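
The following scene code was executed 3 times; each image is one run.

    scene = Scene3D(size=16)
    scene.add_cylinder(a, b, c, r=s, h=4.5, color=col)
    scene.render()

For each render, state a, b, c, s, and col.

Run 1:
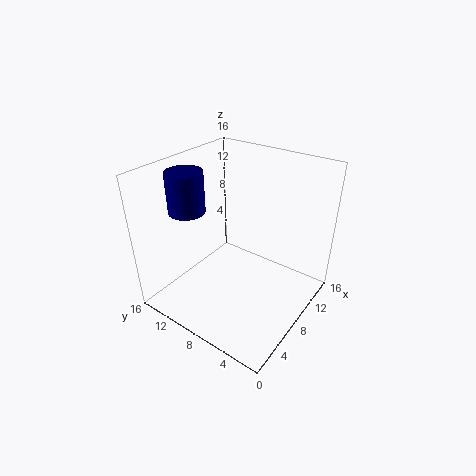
a = 5.25
b = 12.75
c = 11
s = 2
col = 'navy'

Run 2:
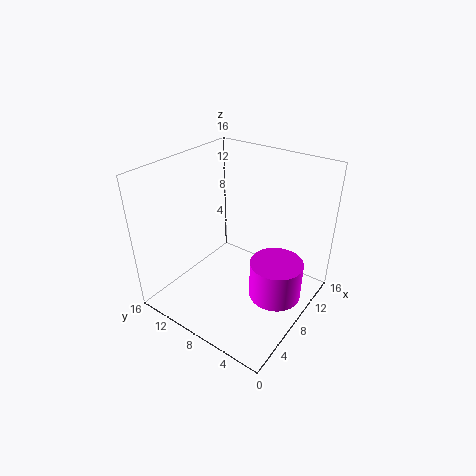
a = 9.5
b = 3.75
c = 1
s = 3
col = 'magenta'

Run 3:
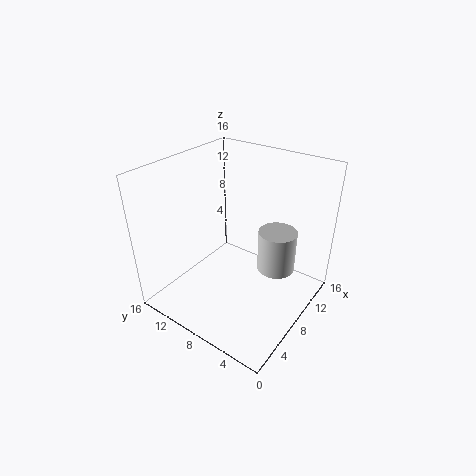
a = 8.75
b = 3.5
c = 5.5
s = 2
col = 'lightgray'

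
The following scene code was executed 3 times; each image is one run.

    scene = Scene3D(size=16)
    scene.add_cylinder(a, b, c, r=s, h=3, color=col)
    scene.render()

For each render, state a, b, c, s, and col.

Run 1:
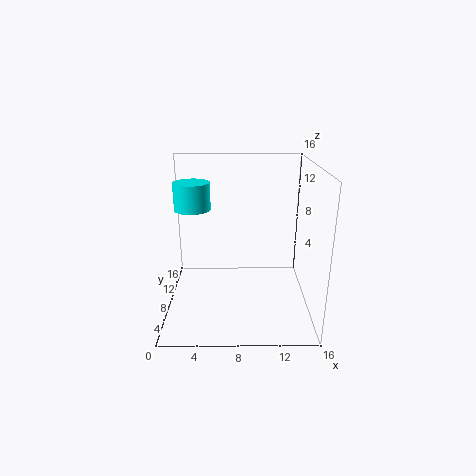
a = 3; b = 9; c = 11; s = 2; col = 'cyan'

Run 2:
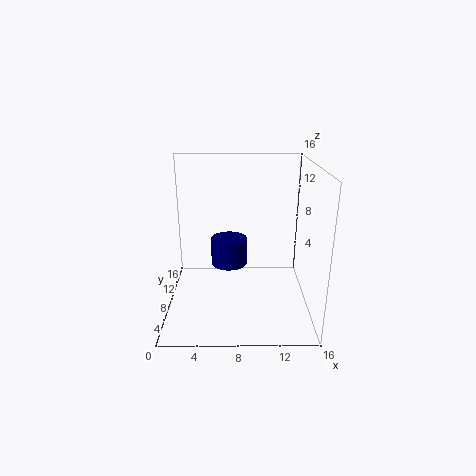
a = 7; b = 8; c = 5; s = 2; col = 'navy'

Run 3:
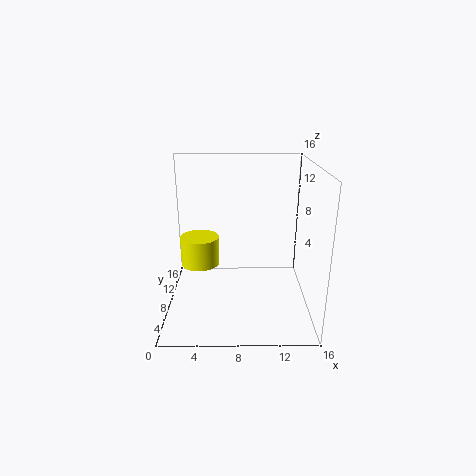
a = 4; b = 6; c = 6; s = 2; col = 'yellow'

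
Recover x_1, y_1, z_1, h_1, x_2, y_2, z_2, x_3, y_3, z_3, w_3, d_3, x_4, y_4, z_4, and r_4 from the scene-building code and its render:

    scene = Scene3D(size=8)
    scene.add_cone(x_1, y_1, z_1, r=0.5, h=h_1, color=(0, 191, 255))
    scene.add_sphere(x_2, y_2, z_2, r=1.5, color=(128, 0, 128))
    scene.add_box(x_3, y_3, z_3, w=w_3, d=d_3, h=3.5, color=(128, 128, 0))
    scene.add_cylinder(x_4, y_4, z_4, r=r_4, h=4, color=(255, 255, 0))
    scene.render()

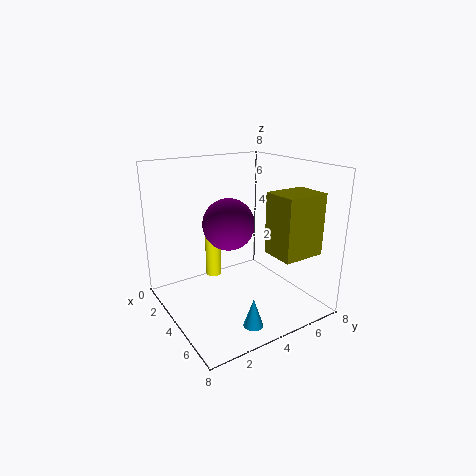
x_1 = 7; y_1 = 3; z_1 = 0.5; h_1 = 1.5; x_2 = 3; y_2 = 4; z_2 = 4.5; x_3 = 4.5; y_3 = 5.5; z_3 = 3; w_3 = 2; d_3 = 2.5; x_4 = 1; y_4 = 4; z_4 = 0.5; r_4 = 0.5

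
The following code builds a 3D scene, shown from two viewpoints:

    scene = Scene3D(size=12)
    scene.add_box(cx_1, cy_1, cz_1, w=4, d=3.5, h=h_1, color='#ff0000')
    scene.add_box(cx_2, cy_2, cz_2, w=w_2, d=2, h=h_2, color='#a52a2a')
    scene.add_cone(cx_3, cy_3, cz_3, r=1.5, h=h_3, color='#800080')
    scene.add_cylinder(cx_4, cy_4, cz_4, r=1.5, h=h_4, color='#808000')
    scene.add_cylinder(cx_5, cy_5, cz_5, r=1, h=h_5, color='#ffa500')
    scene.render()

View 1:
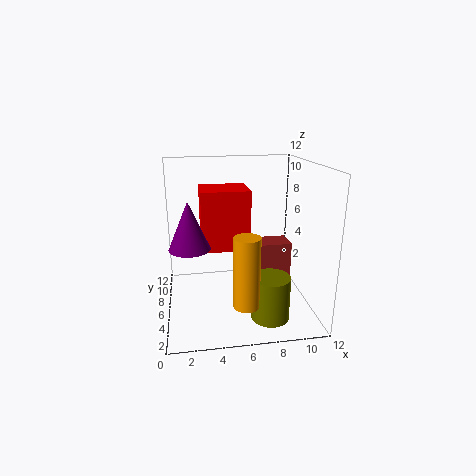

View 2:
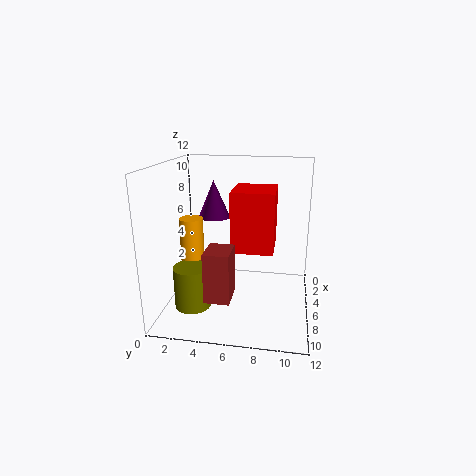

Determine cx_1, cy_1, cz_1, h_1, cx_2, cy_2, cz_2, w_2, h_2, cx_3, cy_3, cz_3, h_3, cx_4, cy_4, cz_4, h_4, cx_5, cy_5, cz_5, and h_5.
cx_1 = 3, cy_1 = 5.5, cz_1 = 5, h_1 = 5, cx_2 = 7.5, cy_2 = 4, cz_2 = 2, w_2 = 2.5, h_2 = 4, cx_3 = 2, cy_3 = 3, cz_3 = 6.5, h_3 = 3.5, cx_4 = 8, cy_4 = 2.5, cz_4 = 0.5, h_4 = 3.5, cx_5 = 6, cy_5 = 2, cz_5 = 2, h_5 = 5.5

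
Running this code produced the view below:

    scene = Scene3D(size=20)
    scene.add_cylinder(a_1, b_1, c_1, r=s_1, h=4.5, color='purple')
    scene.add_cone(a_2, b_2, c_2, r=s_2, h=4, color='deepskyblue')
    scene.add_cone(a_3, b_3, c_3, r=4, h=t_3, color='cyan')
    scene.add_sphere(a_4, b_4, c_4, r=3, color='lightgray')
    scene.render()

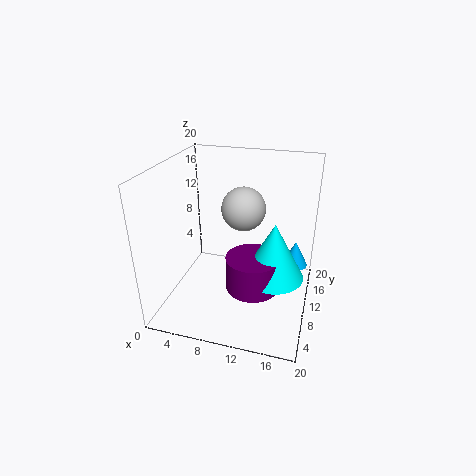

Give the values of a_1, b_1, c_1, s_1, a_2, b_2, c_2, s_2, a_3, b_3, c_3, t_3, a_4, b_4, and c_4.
a_1 = 13, b_1 = 6.5, c_1 = 5, s_1 = 3.5, a_2 = 17.5, b_2 = 16.5, c_2 = 3, s_2 = 2, a_3 = 15.5, b_3 = 7.5, c_3 = 6.5, t_3 = 7.5, a_4 = 10.5, b_4 = 11, c_4 = 14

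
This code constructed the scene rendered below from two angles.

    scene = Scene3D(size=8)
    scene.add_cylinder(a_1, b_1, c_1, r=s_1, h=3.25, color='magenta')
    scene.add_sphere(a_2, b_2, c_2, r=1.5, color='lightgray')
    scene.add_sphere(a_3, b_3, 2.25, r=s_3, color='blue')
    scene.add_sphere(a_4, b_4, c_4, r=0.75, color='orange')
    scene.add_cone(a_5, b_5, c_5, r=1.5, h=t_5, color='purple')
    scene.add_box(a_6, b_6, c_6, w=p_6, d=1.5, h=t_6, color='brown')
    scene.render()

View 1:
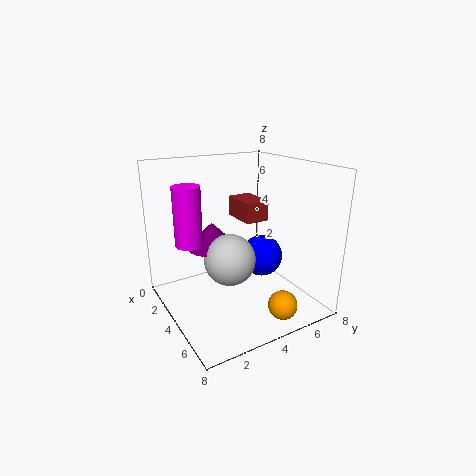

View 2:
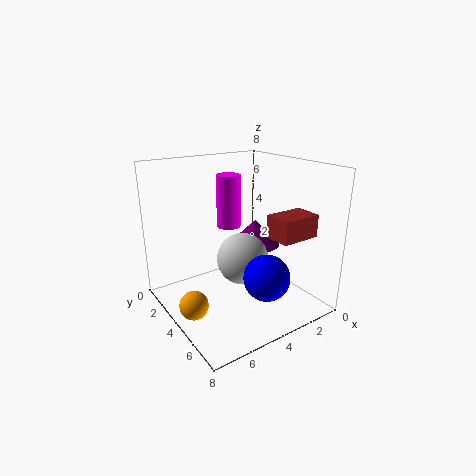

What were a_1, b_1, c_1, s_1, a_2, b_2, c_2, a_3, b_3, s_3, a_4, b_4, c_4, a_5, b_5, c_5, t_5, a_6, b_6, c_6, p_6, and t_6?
a_1 = 3
b_1 = 1.5
c_1 = 3.75
s_1 = 0.75
a_2 = 3.5
b_2 = 3.75
c_2 = 2.5
a_3 = 3.5
b_3 = 6
s_3 = 1.25
a_4 = 7.25
b_4 = 4.75
c_4 = 1.25
a_5 = 2.25
b_5 = 3.25
c_5 = 3
t_5 = 1.5
a_6 = 0.75
b_6 = 5.25
c_6 = 4.25
p_6 = 2.25
t_6 = 1.25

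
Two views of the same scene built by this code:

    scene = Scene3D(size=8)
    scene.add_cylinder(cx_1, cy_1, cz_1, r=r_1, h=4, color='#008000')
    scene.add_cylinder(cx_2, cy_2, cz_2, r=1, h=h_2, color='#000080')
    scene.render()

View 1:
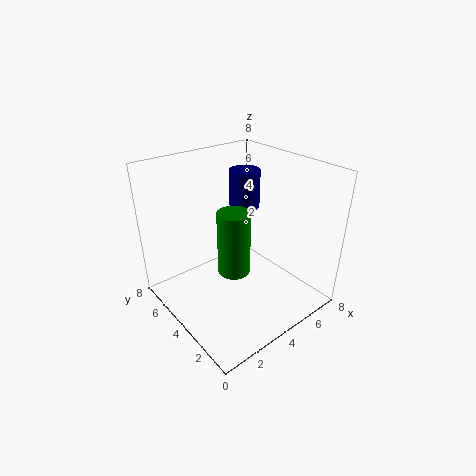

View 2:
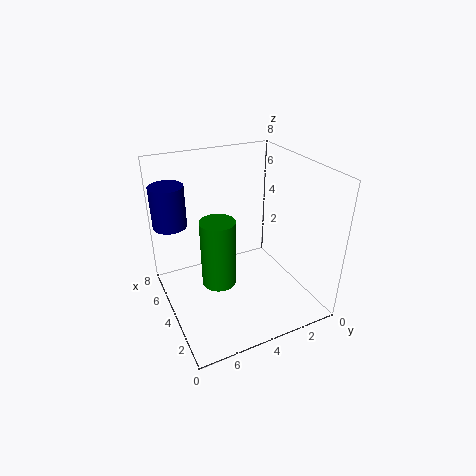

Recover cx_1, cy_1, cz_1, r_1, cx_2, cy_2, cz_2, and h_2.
cx_1 = 4.5; cy_1 = 5; cz_1 = 1; r_1 = 1; cx_2 = 7; cy_2 = 7; cz_2 = 4; h_2 = 2.5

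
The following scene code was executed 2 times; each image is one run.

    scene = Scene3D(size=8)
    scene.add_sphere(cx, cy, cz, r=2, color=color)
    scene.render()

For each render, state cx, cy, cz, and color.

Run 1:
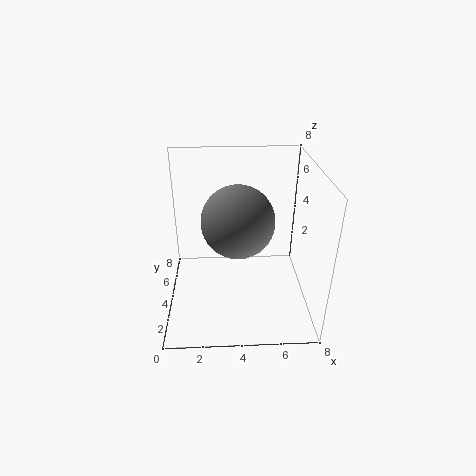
cx = 4; cy = 4; cz = 5; color = 'gray'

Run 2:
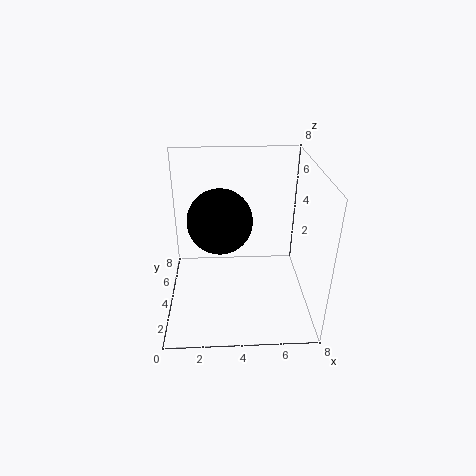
cx = 3; cy = 6; cz = 4; color = 'black'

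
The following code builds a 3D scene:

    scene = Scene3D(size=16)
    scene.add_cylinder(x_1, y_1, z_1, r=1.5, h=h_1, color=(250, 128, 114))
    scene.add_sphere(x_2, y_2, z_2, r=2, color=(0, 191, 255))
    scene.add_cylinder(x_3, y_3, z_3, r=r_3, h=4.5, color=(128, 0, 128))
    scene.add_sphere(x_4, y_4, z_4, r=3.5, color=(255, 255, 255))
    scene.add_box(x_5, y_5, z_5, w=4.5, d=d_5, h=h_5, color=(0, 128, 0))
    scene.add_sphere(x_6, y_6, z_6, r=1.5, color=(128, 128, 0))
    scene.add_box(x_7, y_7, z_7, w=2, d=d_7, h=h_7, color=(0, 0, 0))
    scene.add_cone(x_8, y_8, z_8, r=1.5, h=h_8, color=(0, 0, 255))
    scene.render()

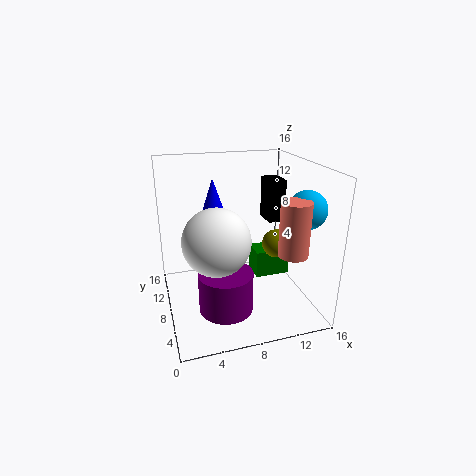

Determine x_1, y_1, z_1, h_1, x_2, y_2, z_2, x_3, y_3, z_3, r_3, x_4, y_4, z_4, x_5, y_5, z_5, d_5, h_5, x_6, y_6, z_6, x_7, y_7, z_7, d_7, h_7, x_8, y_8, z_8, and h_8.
x_1 = 12, y_1 = 2.5, z_1 = 8, h_1 = 5.5, x_2 = 14, y_2 = 4, z_2 = 12, x_3 = 6, y_3 = 6, z_3 = 0.5, r_3 = 3, x_4 = 5, y_4 = 5.5, z_4 = 9, x_5 = 11.5, y_5 = 11, z_5 = 0.5, d_5 = 3, h_5 = 3.5, x_6 = 11.5, y_6 = 5.5, z_6 = 8, x_7 = 12.5, y_7 = 10, z_7 = 8.5, d_7 = 3, h_7 = 5, x_8 = 6.5, y_8 = 13.5, z_8 = 9, h_8 = 4.5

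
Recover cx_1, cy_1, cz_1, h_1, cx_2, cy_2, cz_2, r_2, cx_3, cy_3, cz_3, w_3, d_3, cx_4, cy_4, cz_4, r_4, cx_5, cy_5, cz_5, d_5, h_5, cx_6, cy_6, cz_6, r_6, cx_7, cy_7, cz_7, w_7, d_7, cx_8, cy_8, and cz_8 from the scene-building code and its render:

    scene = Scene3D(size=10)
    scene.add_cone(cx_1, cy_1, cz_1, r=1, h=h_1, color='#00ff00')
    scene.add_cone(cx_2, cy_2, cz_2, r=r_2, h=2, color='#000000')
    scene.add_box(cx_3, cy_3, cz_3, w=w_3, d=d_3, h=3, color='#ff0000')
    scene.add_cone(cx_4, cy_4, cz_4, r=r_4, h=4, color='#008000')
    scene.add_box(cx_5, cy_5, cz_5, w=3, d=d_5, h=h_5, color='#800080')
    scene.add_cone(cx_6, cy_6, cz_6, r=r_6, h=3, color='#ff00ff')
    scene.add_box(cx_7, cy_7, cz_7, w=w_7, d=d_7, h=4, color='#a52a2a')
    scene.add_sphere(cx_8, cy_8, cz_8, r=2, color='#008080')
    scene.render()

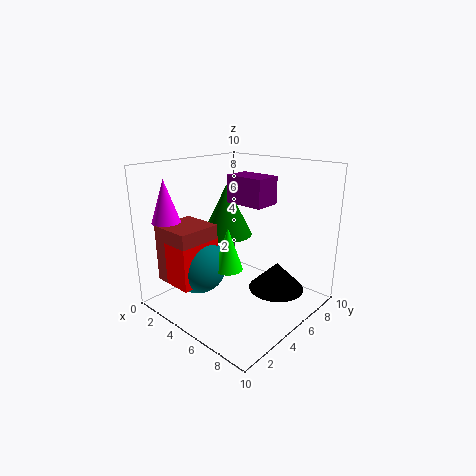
cx_1 = 5, cy_1 = 4, cz_1 = 3, h_1 = 3, cx_2 = 7, cy_2 = 7, cz_2 = 1, r_2 = 2, cx_3 = 2, cy_3 = 1, cz_3 = 2, w_3 = 2, d_3 = 3, cx_4 = 2, cy_4 = 7, cz_4 = 4, r_4 = 2, cx_5 = 3, cy_5 = 6, cz_5 = 7, d_5 = 2, h_5 = 2, cx_6 = 1, cy_6 = 2, cz_6 = 6, r_6 = 1, cx_7 = 1, cy_7 = 1, cz_7 = 2, w_7 = 3, d_7 = 3, cx_8 = 3, cy_8 = 3, cz_8 = 3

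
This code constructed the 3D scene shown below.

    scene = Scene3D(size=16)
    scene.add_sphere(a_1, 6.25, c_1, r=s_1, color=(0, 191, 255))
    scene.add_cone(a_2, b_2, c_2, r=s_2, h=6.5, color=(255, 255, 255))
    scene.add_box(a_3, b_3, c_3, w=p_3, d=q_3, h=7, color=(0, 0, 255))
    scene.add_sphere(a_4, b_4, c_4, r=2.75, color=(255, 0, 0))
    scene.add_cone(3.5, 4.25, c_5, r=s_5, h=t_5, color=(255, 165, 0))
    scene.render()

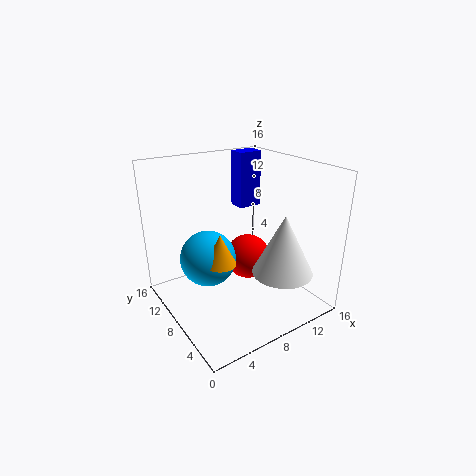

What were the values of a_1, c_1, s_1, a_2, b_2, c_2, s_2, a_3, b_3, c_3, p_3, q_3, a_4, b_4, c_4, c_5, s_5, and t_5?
a_1 = 3.25
c_1 = 7.75
s_1 = 2.75
a_2 = 10.75
b_2 = 3.5
c_2 = 5
s_2 = 3.25
a_3 = 12
b_3 = 13.25
c_3 = 9
p_3 = 3
q_3 = 2.25
a_4 = 11
b_4 = 10.25
c_4 = 3.75
c_5 = 8
s_5 = 1.5
t_5 = 3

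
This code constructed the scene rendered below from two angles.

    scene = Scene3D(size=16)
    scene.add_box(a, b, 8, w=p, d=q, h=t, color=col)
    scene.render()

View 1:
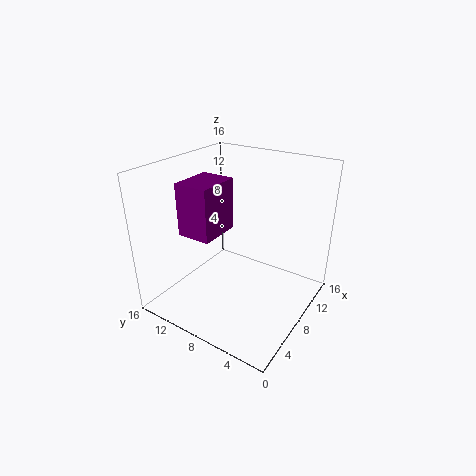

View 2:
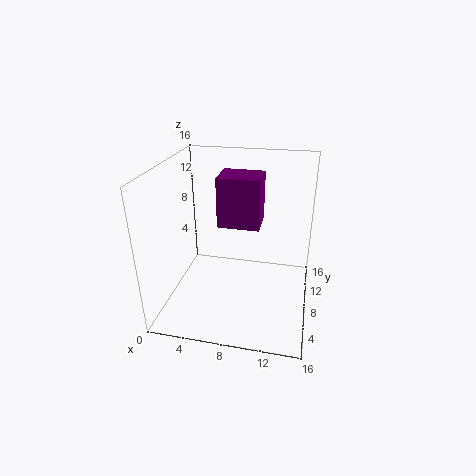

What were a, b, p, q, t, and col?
a = 5
b = 10
p = 5
q = 4
t = 6
col = 'purple'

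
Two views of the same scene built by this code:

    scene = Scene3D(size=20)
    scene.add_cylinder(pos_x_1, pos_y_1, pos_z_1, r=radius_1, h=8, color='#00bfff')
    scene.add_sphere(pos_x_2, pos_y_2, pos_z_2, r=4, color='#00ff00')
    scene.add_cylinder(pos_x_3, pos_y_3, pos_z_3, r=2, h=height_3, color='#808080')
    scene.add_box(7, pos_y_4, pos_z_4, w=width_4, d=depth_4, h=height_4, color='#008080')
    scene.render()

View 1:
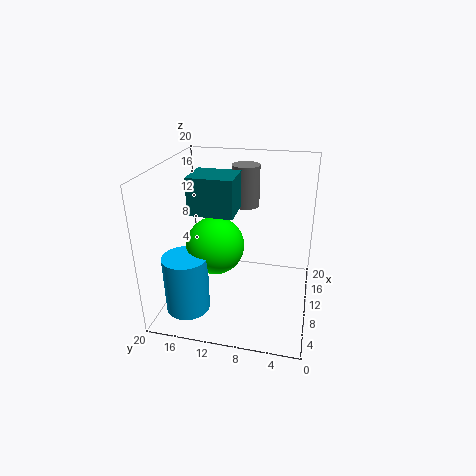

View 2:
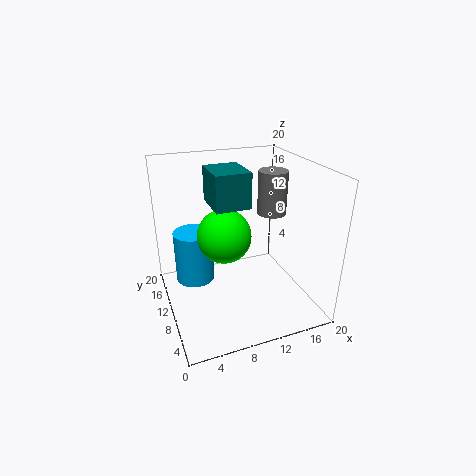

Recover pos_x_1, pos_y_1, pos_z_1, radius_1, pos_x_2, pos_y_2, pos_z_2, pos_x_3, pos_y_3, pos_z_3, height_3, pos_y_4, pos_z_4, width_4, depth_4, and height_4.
pos_x_1 = 5; pos_y_1 = 16; pos_z_1 = 1; radius_1 = 3; pos_x_2 = 9; pos_y_2 = 13; pos_z_2 = 9; pos_x_3 = 15; pos_y_3 = 10; pos_z_3 = 13; height_3 = 6; pos_y_4 = 10; pos_z_4 = 14; width_4 = 5; depth_4 = 6; height_4 = 5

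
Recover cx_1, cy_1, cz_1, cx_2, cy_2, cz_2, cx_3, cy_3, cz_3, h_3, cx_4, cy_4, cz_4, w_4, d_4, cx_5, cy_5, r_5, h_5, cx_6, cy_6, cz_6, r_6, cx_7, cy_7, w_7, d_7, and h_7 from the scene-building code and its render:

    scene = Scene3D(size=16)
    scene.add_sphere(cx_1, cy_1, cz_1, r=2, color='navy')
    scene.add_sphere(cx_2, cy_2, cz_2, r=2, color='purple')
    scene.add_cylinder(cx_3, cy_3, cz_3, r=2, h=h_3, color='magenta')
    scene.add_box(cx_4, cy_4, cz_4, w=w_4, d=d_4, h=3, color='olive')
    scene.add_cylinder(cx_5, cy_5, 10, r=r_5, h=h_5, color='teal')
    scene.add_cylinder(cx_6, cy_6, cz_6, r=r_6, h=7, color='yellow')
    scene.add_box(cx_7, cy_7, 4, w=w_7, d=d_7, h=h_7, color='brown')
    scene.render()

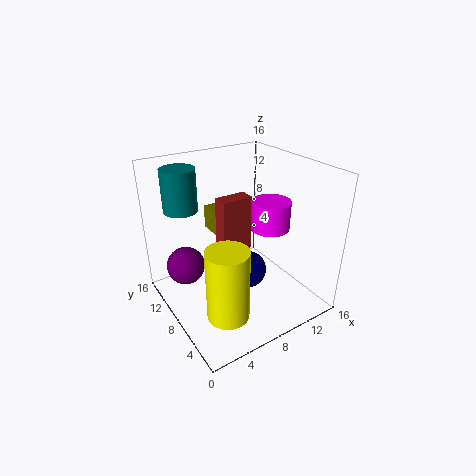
cx_1 = 8
cy_1 = 6
cz_1 = 5
cx_2 = 2
cy_2 = 9
cz_2 = 6
cx_3 = 10
cy_3 = 5
cz_3 = 10
h_3 = 3
cx_4 = 8
cy_4 = 13
cz_4 = 6
w_4 = 2
d_4 = 3
cx_5 = 4
cy_5 = 14
r_5 = 2
h_5 = 5
cx_6 = 3
cy_6 = 2
cz_6 = 4
r_6 = 2
cx_7 = 8
cy_7 = 11
w_7 = 4
d_7 = 2
h_7 = 7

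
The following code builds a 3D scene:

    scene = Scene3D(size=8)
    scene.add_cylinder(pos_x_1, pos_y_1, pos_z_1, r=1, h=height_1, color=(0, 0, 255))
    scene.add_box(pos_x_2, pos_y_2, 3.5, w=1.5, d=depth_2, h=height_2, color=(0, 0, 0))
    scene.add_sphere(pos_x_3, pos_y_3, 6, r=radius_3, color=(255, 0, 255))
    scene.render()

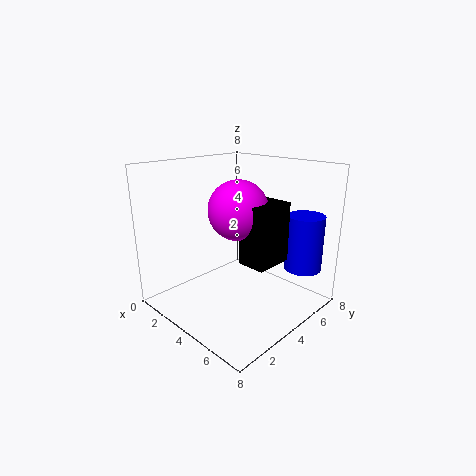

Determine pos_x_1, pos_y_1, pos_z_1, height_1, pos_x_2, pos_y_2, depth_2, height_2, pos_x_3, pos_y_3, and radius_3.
pos_x_1 = 7, pos_y_1 = 6, pos_z_1 = 2.5, height_1 = 3, pos_x_2 = 5.5, pos_y_2 = 2.5, depth_2 = 2, height_2 = 3, pos_x_3 = 5, pos_y_3 = 3, radius_3 = 1.5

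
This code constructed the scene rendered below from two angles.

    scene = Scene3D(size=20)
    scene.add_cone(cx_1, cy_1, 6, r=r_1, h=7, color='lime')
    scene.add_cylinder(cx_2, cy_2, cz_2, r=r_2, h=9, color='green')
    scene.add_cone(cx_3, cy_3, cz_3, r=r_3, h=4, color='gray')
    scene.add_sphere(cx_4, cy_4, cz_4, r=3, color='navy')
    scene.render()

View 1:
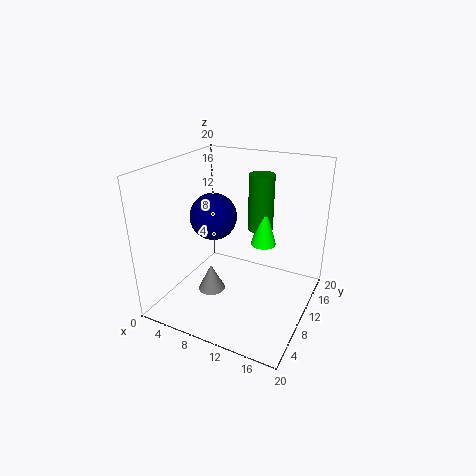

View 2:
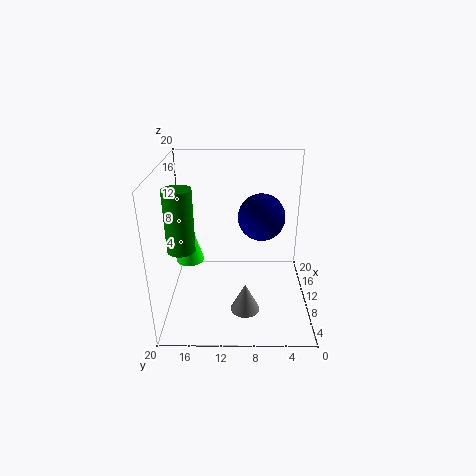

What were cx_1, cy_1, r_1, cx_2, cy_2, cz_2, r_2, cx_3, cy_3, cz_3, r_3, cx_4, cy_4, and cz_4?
cx_1 = 11; cy_1 = 17; r_1 = 2; cx_2 = 10; cy_2 = 18; cz_2 = 8; r_2 = 2; cx_3 = 6; cy_3 = 9; cz_3 = 1; r_3 = 2; cx_4 = 8; cy_4 = 7; cz_4 = 14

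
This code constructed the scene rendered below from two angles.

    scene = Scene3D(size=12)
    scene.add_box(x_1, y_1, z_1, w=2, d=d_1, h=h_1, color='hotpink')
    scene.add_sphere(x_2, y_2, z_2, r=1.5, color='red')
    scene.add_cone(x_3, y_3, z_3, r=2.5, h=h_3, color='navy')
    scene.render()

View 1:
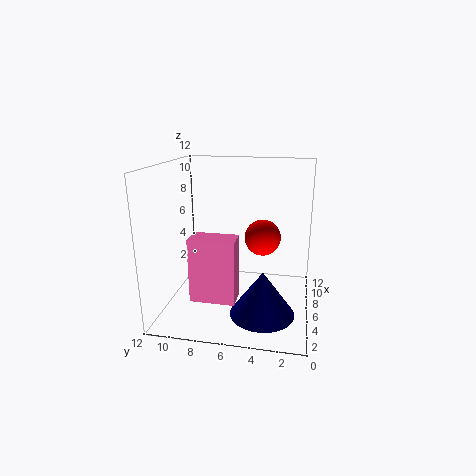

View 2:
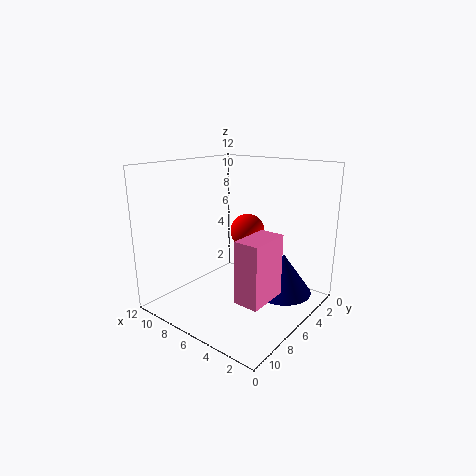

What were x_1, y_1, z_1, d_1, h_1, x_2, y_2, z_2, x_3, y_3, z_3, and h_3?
x_1 = 2
y_1 = 5.5
z_1 = 2
d_1 = 3.5
h_1 = 5
x_2 = 6.5
y_2 = 4
z_2 = 6
x_3 = 3
y_3 = 3.5
z_3 = 1
h_3 = 3.5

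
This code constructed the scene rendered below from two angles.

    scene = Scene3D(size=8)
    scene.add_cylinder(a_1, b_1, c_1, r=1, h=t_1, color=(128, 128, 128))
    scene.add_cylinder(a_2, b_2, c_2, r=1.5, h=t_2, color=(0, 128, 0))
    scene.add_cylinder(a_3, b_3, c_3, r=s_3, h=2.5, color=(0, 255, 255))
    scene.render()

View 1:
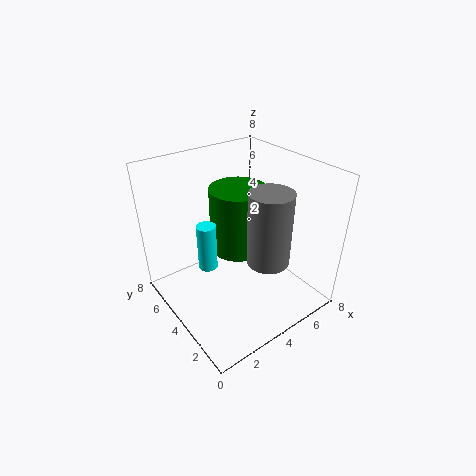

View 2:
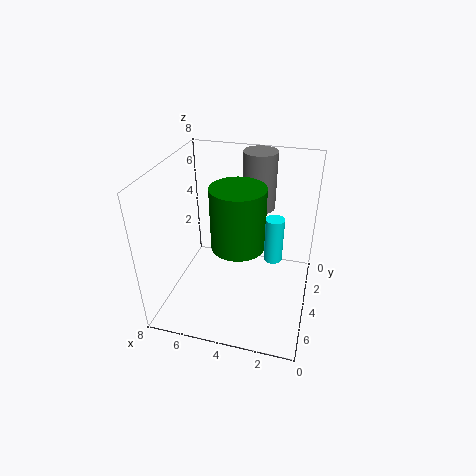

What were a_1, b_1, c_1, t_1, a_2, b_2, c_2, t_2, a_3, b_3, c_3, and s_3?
a_1 = 3.5; b_1 = 1; c_1 = 4.5; t_1 = 3.5; a_2 = 4; b_2 = 4; c_2 = 3.5; t_2 = 3.5; a_3 = 2; b_3 = 4; c_3 = 3; s_3 = 0.5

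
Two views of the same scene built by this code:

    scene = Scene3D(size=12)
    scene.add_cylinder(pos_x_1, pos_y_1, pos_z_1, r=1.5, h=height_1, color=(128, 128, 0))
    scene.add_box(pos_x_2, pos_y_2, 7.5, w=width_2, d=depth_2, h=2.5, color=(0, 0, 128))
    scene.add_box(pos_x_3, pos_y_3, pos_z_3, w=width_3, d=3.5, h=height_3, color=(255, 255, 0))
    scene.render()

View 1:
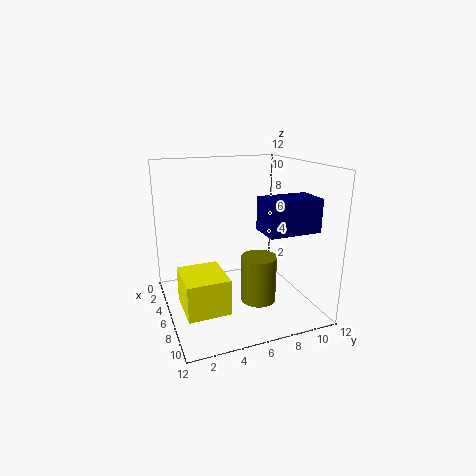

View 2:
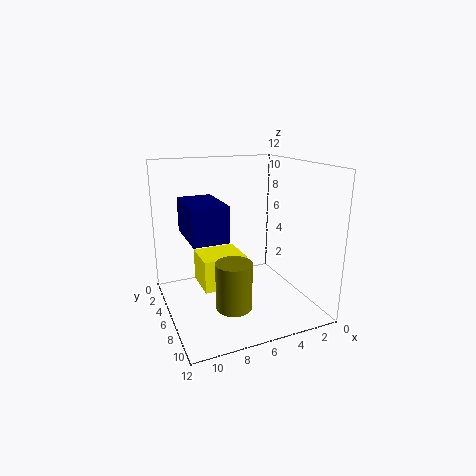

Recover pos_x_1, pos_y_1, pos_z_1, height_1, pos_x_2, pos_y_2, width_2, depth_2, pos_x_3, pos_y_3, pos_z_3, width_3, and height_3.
pos_x_1 = 7
pos_y_1 = 7.5
pos_z_1 = 0.5
height_1 = 4
pos_x_2 = 8.5
pos_y_2 = 6.5
width_2 = 2.5
depth_2 = 4
pos_x_3 = 4.5
pos_y_3 = 1
pos_z_3 = 0.5
width_3 = 4
height_3 = 3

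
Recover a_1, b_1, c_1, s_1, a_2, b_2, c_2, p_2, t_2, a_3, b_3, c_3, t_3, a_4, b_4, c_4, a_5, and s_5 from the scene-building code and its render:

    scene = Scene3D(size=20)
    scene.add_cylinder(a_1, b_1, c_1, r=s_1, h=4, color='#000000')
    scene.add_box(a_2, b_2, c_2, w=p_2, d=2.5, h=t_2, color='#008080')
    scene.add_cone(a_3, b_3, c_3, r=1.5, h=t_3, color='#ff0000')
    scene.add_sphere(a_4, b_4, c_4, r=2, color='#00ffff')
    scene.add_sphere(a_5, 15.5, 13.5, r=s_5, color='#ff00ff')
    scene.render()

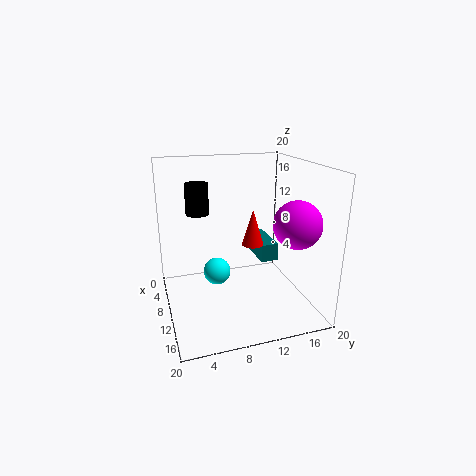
a_1 = 10, b_1 = 4.5, c_1 = 14, s_1 = 1.5, a_2 = 5, b_2 = 13, c_2 = 6.5, p_2 = 6.5, t_2 = 2.5, a_3 = 10.5, b_3 = 12, c_3 = 9, t_3 = 5, a_4 = 7.5, b_4 = 7.5, c_4 = 4, a_5 = 16.5, s_5 = 3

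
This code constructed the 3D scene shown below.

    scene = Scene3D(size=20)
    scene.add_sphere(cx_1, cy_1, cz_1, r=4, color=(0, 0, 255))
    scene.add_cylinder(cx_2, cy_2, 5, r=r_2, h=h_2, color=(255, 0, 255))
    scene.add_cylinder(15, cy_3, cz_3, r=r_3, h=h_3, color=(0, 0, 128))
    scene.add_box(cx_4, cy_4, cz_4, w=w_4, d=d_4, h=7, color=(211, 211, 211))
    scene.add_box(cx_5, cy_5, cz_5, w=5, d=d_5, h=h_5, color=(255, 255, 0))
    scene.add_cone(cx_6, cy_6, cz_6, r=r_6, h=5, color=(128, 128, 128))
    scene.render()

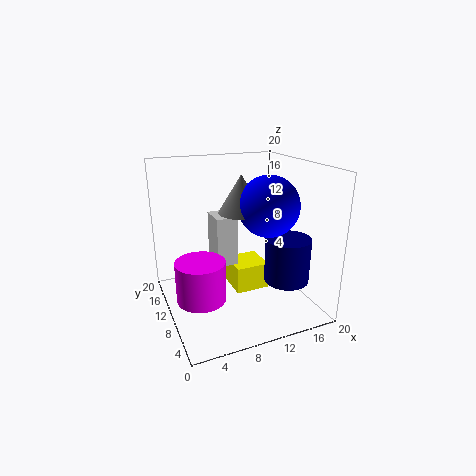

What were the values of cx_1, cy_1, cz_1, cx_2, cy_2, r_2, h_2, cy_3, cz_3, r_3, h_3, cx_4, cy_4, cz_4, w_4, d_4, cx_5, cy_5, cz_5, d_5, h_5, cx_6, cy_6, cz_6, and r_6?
cx_1 = 13, cy_1 = 7, cz_1 = 15, cx_2 = 3, cy_2 = 5, r_2 = 3, h_2 = 5, cy_3 = 5, cz_3 = 5, r_3 = 3, h_3 = 6, cx_4 = 7, cy_4 = 10, cz_4 = 6, w_4 = 3, d_4 = 4, cx_5 = 10, cy_5 = 10, cz_5 = 1, d_5 = 5, h_5 = 4, cx_6 = 10, cy_6 = 9, cz_6 = 14, r_6 = 3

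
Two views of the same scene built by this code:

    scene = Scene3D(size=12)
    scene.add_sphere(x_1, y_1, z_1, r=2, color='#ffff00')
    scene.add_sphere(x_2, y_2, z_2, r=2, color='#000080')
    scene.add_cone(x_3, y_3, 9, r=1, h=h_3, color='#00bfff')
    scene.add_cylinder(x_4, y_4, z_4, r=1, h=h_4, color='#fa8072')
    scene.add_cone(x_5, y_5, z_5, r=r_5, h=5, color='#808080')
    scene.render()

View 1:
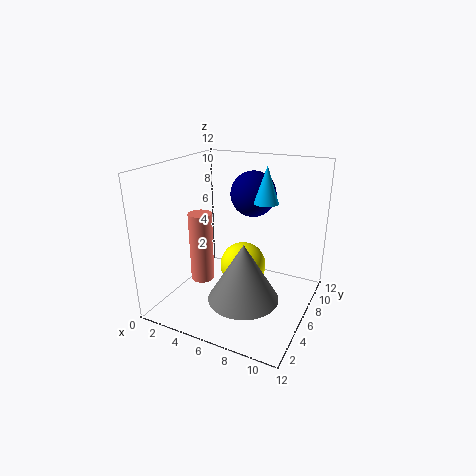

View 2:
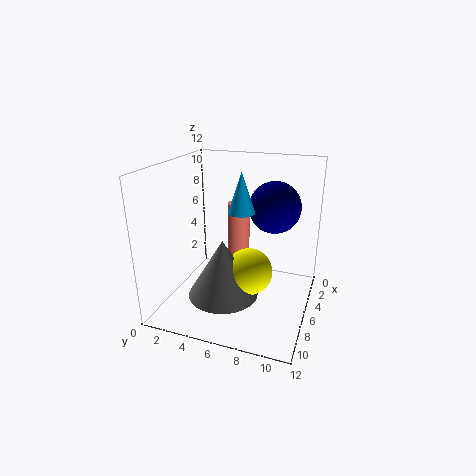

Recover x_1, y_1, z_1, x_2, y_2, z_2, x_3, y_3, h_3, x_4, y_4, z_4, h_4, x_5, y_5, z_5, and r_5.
x_1 = 6
y_1 = 7
z_1 = 3
x_2 = 6
y_2 = 9
z_2 = 9
x_3 = 8
y_3 = 7
h_3 = 3
x_4 = 3
y_4 = 5
z_4 = 2
h_4 = 6
x_5 = 7
y_5 = 5
z_5 = 1
r_5 = 3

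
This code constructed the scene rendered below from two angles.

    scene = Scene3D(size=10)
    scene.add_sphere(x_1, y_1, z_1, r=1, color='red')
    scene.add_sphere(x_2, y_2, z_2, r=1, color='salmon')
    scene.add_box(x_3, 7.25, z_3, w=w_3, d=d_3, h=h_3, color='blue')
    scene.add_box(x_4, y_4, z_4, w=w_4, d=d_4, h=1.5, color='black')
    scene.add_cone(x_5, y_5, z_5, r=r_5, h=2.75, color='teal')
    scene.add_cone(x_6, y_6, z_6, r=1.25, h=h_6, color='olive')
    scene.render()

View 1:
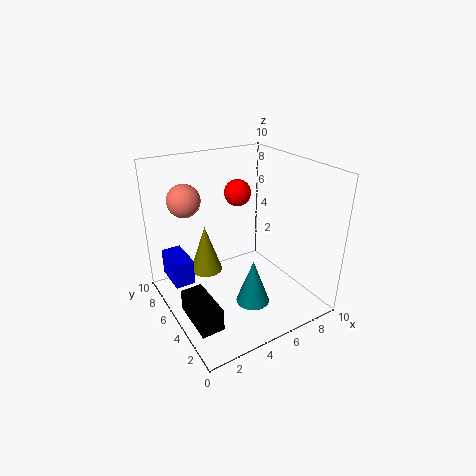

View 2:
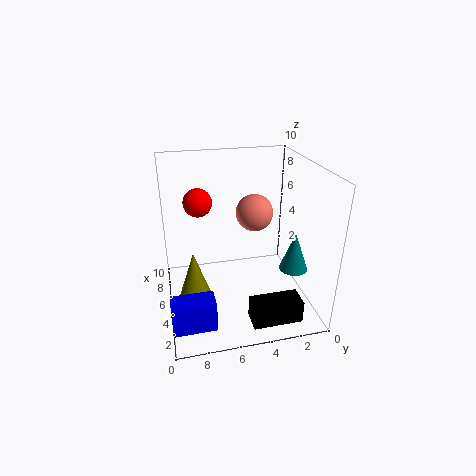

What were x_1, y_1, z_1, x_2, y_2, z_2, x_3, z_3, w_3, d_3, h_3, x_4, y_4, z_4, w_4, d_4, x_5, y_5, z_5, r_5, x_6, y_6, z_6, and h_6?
x_1 = 6.5
y_1 = 7.5
z_1 = 7.25
x_2 = 1.25
y_2 = 5
z_2 = 8.5
x_3 = 1
z_3 = 0.75
w_3 = 1.5
d_3 = 2.75
h_3 = 2
x_4 = 0.5
y_4 = 1.75
z_4 = 0.75
w_4 = 1.5
d_4 = 3.25
x_5 = 3.75
y_5 = 1.25
z_5 = 2.75
r_5 = 1
x_6 = 4
y_6 = 8.25
z_6 = 1
h_6 = 3.75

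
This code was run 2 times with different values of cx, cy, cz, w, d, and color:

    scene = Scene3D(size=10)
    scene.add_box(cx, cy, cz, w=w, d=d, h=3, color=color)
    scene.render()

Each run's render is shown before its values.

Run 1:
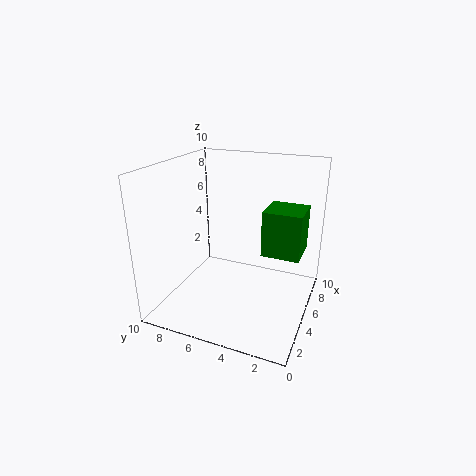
cx = 4
cy = 0.5
cz = 4.5
w = 2.5
d = 2.5
color = 'green'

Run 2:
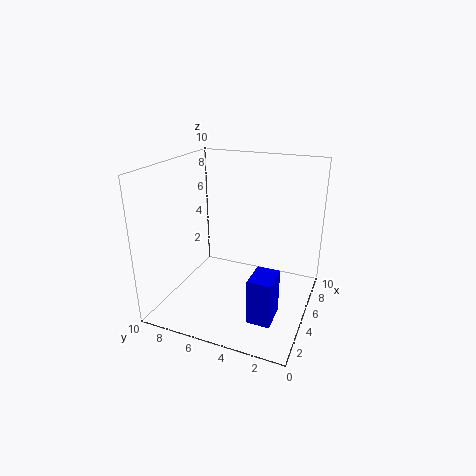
cx = 1.5
cy = 1.5
cz = 1
w = 2
d = 1.5
color = 'blue'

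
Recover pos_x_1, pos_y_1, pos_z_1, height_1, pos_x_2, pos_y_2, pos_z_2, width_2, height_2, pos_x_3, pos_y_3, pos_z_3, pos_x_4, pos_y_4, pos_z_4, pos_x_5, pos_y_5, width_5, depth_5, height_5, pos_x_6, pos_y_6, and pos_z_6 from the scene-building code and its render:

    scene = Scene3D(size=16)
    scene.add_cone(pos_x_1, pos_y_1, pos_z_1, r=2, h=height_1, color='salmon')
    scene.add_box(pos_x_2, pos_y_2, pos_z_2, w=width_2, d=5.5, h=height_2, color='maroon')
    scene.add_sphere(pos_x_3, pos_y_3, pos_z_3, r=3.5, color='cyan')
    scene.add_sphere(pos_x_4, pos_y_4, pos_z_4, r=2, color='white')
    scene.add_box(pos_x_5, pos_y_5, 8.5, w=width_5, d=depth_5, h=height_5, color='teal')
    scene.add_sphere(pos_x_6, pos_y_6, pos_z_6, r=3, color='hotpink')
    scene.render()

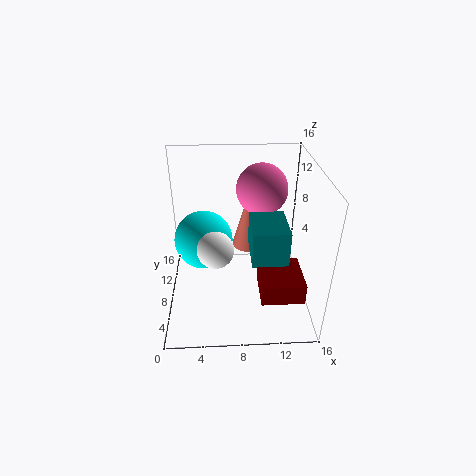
pos_x_1 = 9.5, pos_y_1 = 11.5, pos_z_1 = 5, height_1 = 7, pos_x_2 = 10.5, pos_y_2 = 4.5, pos_z_2 = 1, width_2 = 5, height_2 = 2.5, pos_x_3 = 4, pos_y_3 = 11, pos_z_3 = 6, pos_x_4 = 5.5, pos_y_4 = 6.5, pos_z_4 = 7.5, pos_x_5 = 9, pos_y_5 = 2, width_5 = 3.5, depth_5 = 4.5, height_5 = 3.5, pos_x_6 = 11, pos_y_6 = 12, pos_z_6 = 12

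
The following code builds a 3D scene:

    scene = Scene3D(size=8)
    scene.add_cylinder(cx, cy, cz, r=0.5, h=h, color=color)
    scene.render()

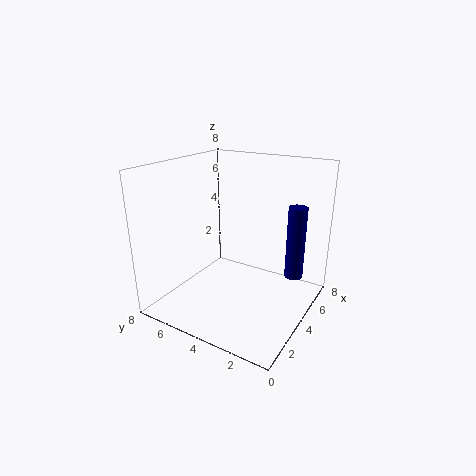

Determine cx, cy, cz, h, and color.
cx = 5
cy = 1
cz = 2
h = 4
color = 'navy'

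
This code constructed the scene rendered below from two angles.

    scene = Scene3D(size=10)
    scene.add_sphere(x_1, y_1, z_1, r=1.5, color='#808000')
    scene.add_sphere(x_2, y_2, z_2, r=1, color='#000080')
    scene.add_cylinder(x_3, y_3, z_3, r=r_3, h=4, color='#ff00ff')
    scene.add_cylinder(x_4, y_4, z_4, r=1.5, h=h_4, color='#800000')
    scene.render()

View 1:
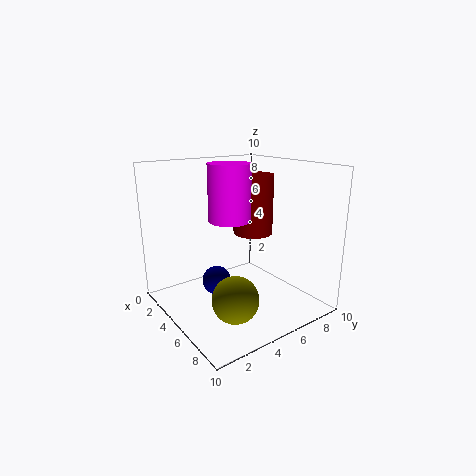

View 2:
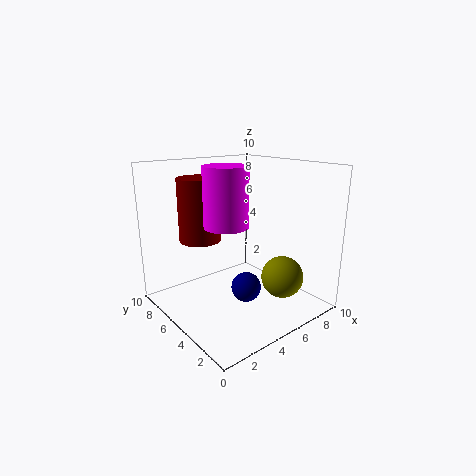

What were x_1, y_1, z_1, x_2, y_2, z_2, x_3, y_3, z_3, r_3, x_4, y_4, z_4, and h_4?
x_1 = 7.5, y_1 = 3, z_1 = 2, x_2 = 4.5, y_2 = 3.5, z_2 = 2, x_3 = 4, y_3 = 5, z_3 = 6, r_3 = 1.5, x_4 = 3.5, y_4 = 7.5, z_4 = 4.5, h_4 = 4.5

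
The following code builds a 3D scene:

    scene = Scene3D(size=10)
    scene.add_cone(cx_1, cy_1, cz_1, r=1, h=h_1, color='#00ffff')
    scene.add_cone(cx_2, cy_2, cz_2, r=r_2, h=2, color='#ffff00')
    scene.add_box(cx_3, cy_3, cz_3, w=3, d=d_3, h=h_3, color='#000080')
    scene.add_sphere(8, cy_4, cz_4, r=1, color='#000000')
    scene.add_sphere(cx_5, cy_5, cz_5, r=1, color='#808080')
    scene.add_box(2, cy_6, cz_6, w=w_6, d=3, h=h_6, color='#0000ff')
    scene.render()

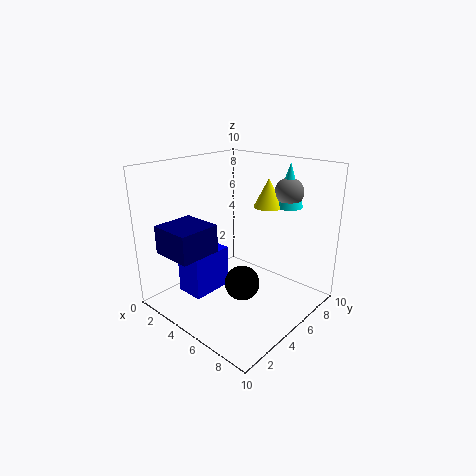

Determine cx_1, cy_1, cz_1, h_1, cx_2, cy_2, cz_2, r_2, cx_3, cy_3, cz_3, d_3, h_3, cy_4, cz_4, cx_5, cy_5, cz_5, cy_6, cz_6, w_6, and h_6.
cx_1 = 7
cy_1 = 8
cz_1 = 7
h_1 = 3
cx_2 = 6
cy_2 = 7
cz_2 = 7
r_2 = 1
cx_3 = 1
cy_3 = 1
cz_3 = 4
d_3 = 3
h_3 = 2
cy_4 = 2
cz_4 = 4
cx_5 = 7
cy_5 = 8
cz_5 = 8
cy_6 = 2
cz_6 = 1
w_6 = 2
h_6 = 3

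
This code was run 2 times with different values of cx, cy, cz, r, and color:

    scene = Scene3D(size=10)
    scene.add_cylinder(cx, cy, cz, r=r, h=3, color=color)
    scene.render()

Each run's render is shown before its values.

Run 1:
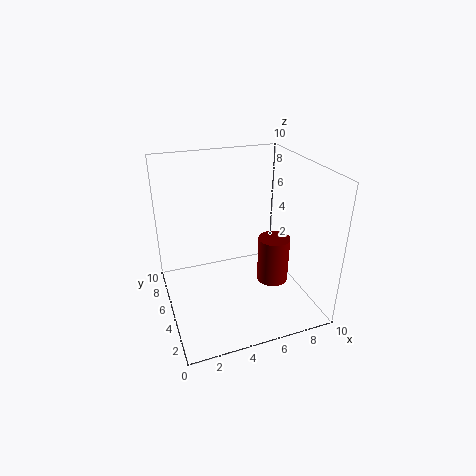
cx = 6.5
cy = 2.5
cz = 3
r = 1
color = 'maroon'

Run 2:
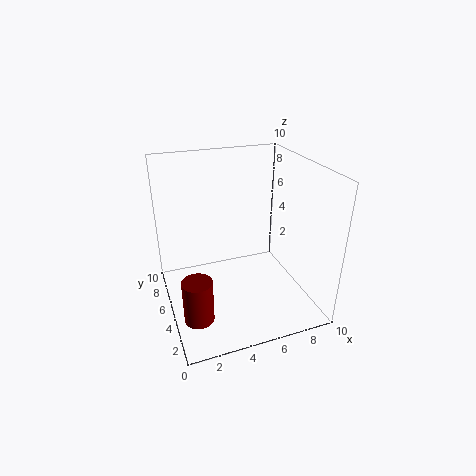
cx = 1.5
cy = 3
cz = 0.5
r = 1
color = 'maroon'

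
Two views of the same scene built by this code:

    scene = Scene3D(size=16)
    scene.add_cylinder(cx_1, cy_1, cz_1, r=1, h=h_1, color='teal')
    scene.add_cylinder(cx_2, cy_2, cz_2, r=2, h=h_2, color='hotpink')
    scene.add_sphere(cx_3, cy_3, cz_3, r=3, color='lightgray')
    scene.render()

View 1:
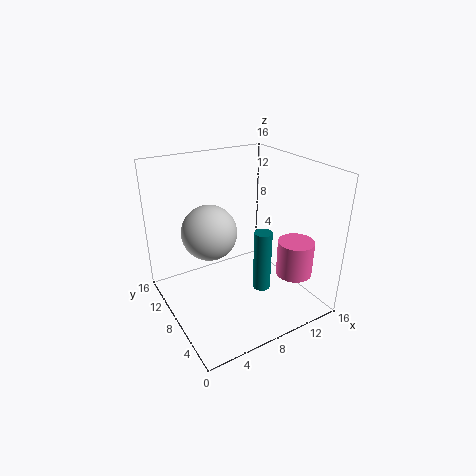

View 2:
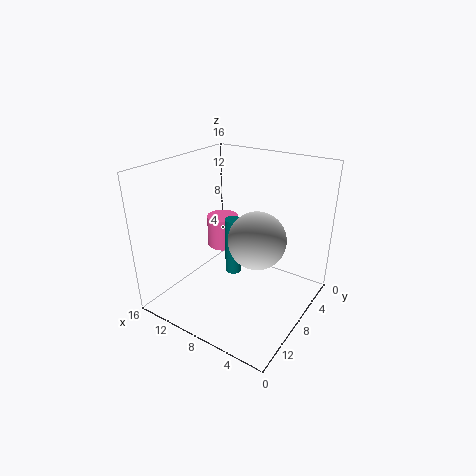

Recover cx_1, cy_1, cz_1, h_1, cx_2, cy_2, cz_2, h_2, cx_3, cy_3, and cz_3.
cx_1 = 10
cy_1 = 6
cz_1 = 2
h_1 = 7
cx_2 = 13
cy_2 = 4
cz_2 = 4
h_2 = 4
cx_3 = 5
cy_3 = 9
cz_3 = 9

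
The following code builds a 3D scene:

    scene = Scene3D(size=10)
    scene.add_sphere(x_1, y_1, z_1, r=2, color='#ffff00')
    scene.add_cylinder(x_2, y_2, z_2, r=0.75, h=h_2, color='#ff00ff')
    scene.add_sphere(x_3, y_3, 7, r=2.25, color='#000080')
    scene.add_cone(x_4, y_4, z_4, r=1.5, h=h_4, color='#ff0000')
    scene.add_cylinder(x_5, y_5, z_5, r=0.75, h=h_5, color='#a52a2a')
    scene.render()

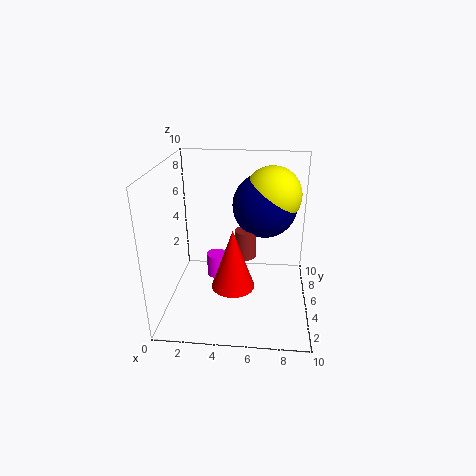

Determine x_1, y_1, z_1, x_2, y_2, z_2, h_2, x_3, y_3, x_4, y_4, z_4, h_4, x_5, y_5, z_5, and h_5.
x_1 = 7.25; y_1 = 6.25; z_1 = 7.75; x_2 = 3.25; y_2 = 6.25; z_2 = 1.25; h_2 = 1.75; x_3 = 6.75; y_3 = 6.25; x_4 = 4.75; y_4 = 4; z_4 = 1.75; h_4 = 4.25; x_5 = 5.5; y_5 = 5.25; z_5 = 3.5; h_5 = 2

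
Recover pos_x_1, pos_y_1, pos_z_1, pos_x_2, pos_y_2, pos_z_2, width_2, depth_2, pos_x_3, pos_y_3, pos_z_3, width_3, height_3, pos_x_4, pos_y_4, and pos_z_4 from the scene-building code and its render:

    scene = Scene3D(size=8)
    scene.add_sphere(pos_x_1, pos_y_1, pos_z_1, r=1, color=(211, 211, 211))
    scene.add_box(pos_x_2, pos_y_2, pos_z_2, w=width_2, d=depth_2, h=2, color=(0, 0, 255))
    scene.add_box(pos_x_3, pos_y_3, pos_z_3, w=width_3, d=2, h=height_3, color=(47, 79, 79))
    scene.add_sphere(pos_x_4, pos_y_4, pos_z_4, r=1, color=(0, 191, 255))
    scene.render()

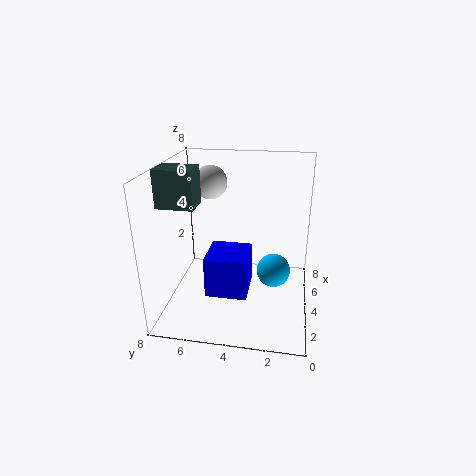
pos_x_1 = 6, pos_y_1 = 6, pos_z_1 = 6.5, pos_x_2 = 0.5, pos_y_2 = 3, pos_z_2 = 2.5, width_2 = 2, depth_2 = 2, pos_x_3 = 2.5, pos_y_3 = 6, pos_z_3 = 6, width_3 = 1.5, height_3 = 2, pos_x_4 = 5, pos_y_4 = 2, pos_z_4 = 1.5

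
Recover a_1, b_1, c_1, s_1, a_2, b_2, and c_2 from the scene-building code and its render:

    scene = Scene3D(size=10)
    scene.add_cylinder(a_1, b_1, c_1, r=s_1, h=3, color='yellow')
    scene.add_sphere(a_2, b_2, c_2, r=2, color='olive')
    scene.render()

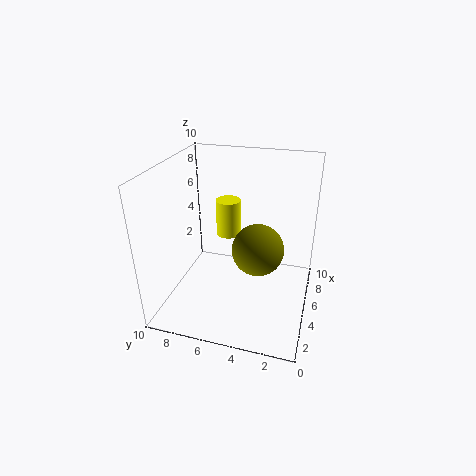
a_1 = 9; b_1 = 7; c_1 = 3; s_1 = 1; a_2 = 7; b_2 = 4; c_2 = 3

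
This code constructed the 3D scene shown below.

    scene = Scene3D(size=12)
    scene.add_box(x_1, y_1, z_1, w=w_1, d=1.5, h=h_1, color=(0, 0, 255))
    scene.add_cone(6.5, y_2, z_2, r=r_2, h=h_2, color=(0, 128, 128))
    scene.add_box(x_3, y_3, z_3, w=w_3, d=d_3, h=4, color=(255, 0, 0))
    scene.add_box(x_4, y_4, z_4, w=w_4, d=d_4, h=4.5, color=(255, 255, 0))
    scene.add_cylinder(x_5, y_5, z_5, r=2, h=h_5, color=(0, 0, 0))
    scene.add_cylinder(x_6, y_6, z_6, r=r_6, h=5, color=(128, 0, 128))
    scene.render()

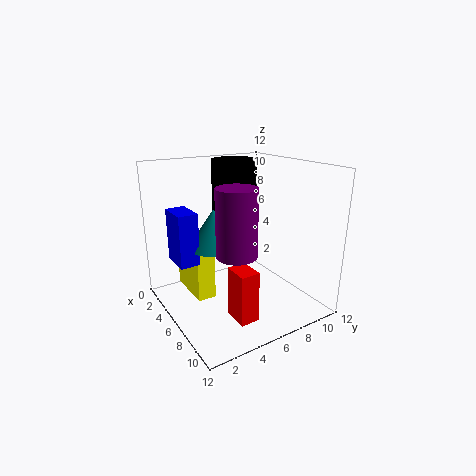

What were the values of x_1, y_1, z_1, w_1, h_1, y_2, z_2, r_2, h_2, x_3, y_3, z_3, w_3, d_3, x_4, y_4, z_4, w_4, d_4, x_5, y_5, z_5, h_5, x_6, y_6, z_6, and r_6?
x_1 = 4.5; y_1 = 0.5; z_1 = 5; w_1 = 2.5; h_1 = 4; y_2 = 3.5; z_2 = 6; r_2 = 2; h_2 = 3; x_3 = 8.5; y_3 = 3.5; z_3 = 1; w_3 = 2; d_3 = 1.5; x_4 = 2.5; y_4 = 2; z_4 = 1.5; w_4 = 4; d_4 = 1.5; x_5 = 3; y_5 = 7.5; z_5 = 6.5; h_5 = 5.5; x_6 = 9; y_6 = 4; z_6 = 6; r_6 = 1.5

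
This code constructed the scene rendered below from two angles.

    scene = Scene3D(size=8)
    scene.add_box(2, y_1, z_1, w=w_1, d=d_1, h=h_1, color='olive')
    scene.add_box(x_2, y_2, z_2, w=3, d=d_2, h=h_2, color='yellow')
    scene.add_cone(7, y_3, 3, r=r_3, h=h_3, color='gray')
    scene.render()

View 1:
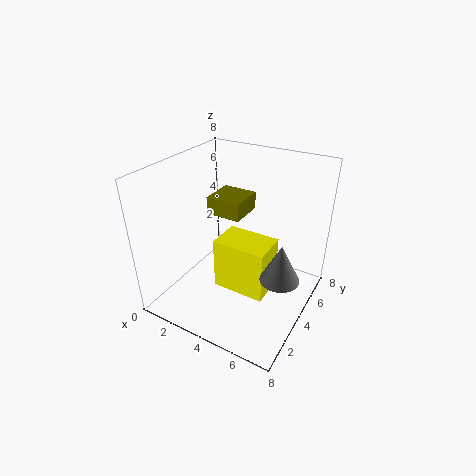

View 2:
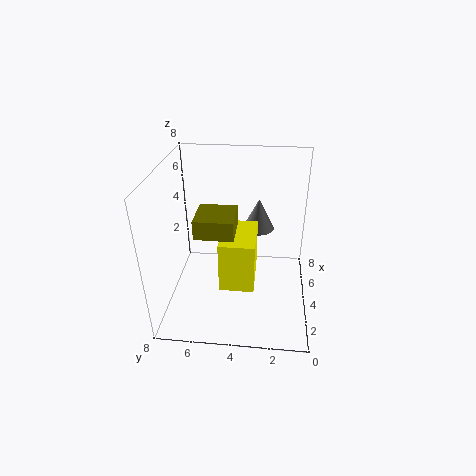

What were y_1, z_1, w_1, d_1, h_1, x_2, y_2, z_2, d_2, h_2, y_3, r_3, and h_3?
y_1 = 4
z_1 = 5
w_1 = 2
d_1 = 2
h_1 = 1
x_2 = 3
y_2 = 3
z_2 = 1
d_2 = 2
h_2 = 3
y_3 = 3
r_3 = 1
h_3 = 2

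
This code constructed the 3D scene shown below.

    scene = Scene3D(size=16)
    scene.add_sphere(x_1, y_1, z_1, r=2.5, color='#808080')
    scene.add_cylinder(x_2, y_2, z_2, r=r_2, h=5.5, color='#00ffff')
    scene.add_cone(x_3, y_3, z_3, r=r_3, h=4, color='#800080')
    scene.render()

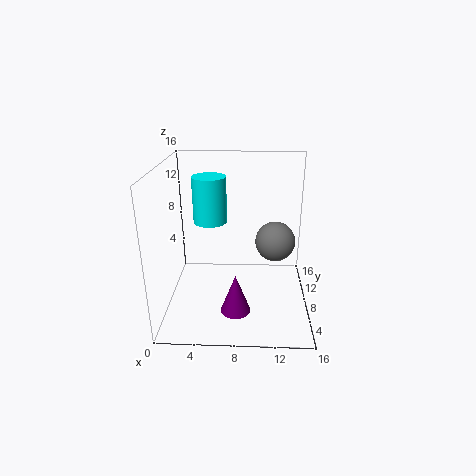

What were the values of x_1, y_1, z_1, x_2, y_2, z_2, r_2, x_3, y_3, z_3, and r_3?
x_1 = 12.5, y_1 = 12.5, z_1 = 5.5, x_2 = 4.5, y_2 = 11.5, z_2 = 8.5, r_2 = 2, x_3 = 8, y_3 = 2.5, z_3 = 2.5, r_3 = 1.5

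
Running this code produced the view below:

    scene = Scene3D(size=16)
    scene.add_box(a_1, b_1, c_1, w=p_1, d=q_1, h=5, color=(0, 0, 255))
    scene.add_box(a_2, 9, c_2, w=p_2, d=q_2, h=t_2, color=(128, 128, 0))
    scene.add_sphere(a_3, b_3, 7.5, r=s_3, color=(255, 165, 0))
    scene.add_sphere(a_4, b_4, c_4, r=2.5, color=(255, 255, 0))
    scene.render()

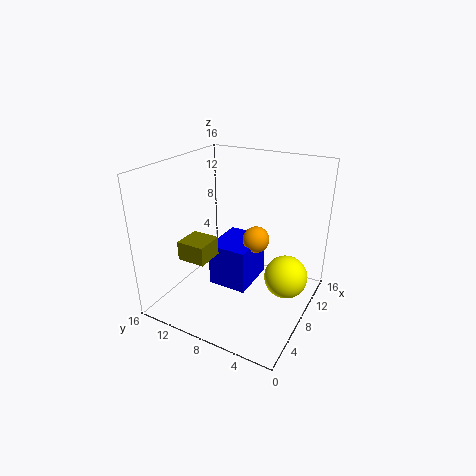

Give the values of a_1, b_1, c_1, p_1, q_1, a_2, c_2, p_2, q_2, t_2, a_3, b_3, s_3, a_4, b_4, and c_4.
a_1 = 6.5; b_1 = 6.5; c_1 = 2; p_1 = 5.5; q_1 = 4.5; a_2 = 2.5; c_2 = 7; p_2 = 3; q_2 = 3; t_2 = 2; a_3 = 9.5; b_3 = 6.5; s_3 = 1.5; a_4 = 10.5; b_4 = 3; c_4 = 3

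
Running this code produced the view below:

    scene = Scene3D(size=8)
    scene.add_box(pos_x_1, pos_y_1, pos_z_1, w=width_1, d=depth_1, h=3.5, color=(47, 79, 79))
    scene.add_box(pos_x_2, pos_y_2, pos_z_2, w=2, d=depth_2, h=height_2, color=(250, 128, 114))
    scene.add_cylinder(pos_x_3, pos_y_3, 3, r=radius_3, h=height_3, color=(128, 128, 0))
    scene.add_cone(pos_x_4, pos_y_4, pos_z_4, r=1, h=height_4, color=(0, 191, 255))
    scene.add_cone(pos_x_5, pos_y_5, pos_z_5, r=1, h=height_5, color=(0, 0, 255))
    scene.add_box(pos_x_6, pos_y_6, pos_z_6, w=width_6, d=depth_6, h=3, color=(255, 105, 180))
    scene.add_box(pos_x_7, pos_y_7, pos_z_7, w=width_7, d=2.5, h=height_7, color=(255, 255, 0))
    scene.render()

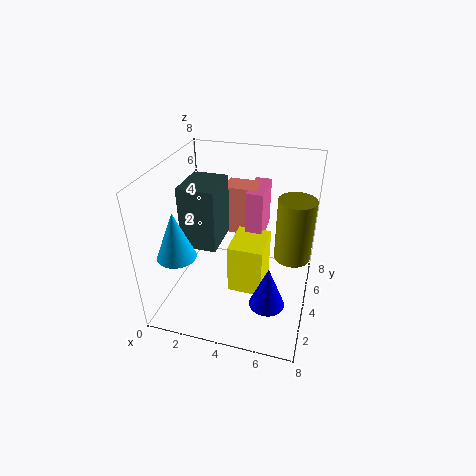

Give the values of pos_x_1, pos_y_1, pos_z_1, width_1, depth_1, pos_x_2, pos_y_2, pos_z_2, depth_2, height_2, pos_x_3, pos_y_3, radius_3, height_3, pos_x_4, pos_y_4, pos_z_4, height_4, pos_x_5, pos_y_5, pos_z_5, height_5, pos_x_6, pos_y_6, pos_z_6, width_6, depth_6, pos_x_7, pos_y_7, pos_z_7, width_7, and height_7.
pos_x_1 = 1
pos_y_1 = 3
pos_z_1 = 3.5
width_1 = 2
depth_1 = 2.5
pos_x_2 = 2.5
pos_y_2 = 6
pos_z_2 = 3
depth_2 = 1.5
height_2 = 3
pos_x_3 = 7
pos_y_3 = 4.5
radius_3 = 1
height_3 = 3.5
pos_x_4 = 1.5
pos_y_4 = 1.5
pos_z_4 = 4
height_4 = 2.5
pos_x_5 = 6
pos_y_5 = 3
pos_z_5 = 0.5
height_5 = 2.5
pos_x_6 = 4
pos_y_6 = 5.5
pos_z_6 = 3
width_6 = 1
depth_6 = 2.5
pos_x_7 = 3.5
pos_y_7 = 3.5
pos_z_7 = 0.5
width_7 = 2
height_7 = 3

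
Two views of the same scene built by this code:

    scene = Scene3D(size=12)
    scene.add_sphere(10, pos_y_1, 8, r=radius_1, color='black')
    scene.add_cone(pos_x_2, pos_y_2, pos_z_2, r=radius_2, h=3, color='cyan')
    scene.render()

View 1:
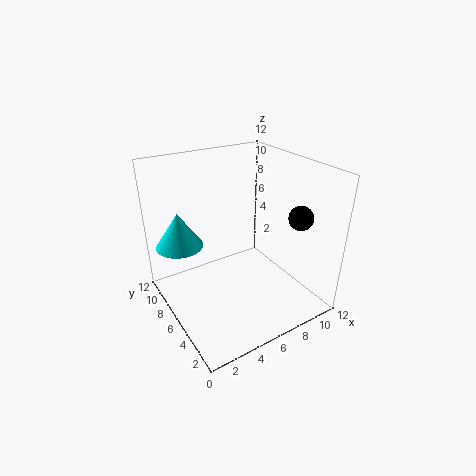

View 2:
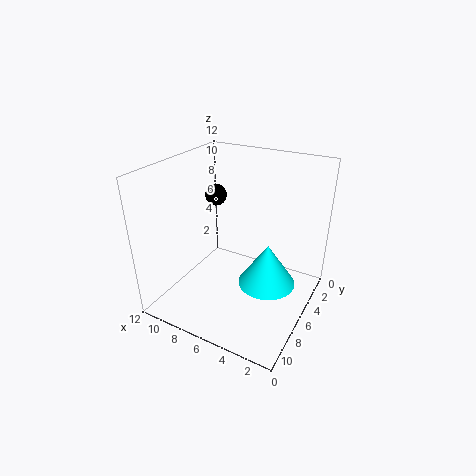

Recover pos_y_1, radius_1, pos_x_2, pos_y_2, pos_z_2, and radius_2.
pos_y_1 = 3
radius_1 = 1
pos_x_2 = 2
pos_y_2 = 9
pos_z_2 = 5
radius_2 = 2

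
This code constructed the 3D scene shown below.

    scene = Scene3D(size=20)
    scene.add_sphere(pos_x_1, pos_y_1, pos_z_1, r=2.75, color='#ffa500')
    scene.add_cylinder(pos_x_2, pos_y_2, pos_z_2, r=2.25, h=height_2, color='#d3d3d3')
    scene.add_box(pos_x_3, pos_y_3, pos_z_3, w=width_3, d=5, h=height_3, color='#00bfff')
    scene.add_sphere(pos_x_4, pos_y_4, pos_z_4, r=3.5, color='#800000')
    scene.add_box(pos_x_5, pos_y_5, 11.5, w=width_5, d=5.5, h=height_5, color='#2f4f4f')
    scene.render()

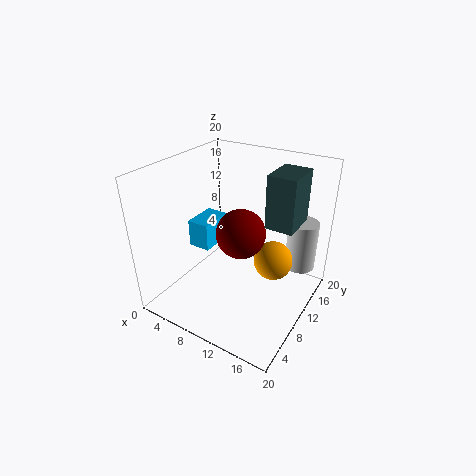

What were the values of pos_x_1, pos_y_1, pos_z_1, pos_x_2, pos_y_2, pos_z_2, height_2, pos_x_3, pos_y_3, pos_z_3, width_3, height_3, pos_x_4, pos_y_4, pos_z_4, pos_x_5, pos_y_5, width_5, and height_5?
pos_x_1 = 14.5, pos_y_1 = 12.25, pos_z_1 = 6.5, pos_x_2 = 16.75, pos_y_2 = 17.25, pos_z_2 = 3.5, height_2 = 7.5, pos_x_3 = 2.5, pos_y_3 = 8.5, pos_z_3 = 7.25, width_3 = 3.25, height_3 = 4, pos_x_4 = 10, pos_y_4 = 10.75, pos_z_4 = 10.25, pos_x_5 = 13, pos_y_5 = 12, width_5 = 4, height_5 = 7.5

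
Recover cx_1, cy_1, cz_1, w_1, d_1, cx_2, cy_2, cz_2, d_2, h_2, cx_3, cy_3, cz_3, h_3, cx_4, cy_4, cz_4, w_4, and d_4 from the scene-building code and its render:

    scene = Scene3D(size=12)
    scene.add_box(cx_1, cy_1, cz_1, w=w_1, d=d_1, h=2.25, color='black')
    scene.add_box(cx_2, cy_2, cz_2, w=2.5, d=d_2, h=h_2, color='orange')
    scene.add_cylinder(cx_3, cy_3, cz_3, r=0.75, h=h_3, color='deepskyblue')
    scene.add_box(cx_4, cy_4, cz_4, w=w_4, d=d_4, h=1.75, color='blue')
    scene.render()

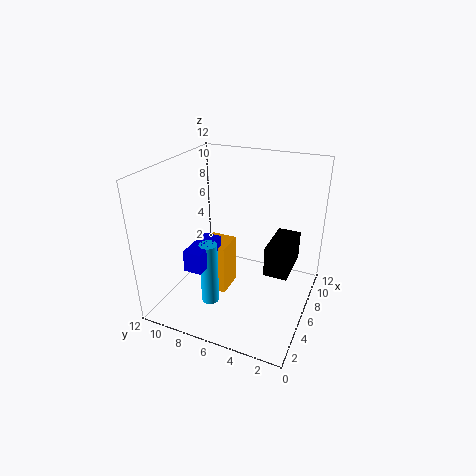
cx_1 = 3.25, cy_1 = 1, cz_1 = 5, w_1 = 3.5, d_1 = 1.75, cx_2 = 5.25, cy_2 = 7, cz_2 = 0.5, d_2 = 2.25, h_2 = 4.5, cx_3 = 4, cy_3 = 7.75, cz_3 = 0.5, h_3 = 5.5, cx_4 = 2.25, cy_4 = 7.5, cz_4 = 4.25, w_4 = 3.5, d_4 = 1.5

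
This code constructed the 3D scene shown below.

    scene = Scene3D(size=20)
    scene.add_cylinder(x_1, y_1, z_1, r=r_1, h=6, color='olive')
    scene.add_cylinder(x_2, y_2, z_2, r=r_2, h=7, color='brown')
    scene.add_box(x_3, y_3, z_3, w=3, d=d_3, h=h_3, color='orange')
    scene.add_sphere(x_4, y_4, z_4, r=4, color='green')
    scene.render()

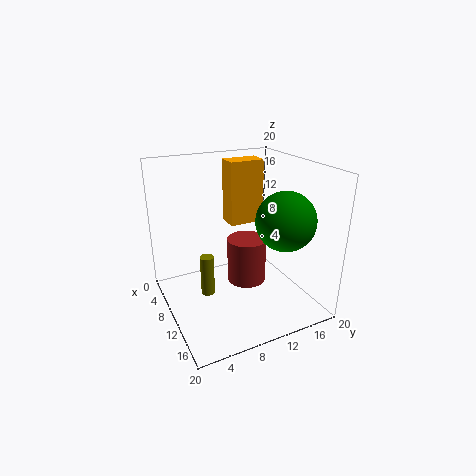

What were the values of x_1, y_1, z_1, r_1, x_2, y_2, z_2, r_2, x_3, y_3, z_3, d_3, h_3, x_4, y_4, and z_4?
x_1 = 8
y_1 = 6
z_1 = 1
r_1 = 1
x_2 = 7
y_2 = 13
z_2 = 1
r_2 = 3
x_3 = 5
y_3 = 10
z_3 = 11
d_3 = 5
h_3 = 9
x_4 = 14
y_4 = 15
z_4 = 13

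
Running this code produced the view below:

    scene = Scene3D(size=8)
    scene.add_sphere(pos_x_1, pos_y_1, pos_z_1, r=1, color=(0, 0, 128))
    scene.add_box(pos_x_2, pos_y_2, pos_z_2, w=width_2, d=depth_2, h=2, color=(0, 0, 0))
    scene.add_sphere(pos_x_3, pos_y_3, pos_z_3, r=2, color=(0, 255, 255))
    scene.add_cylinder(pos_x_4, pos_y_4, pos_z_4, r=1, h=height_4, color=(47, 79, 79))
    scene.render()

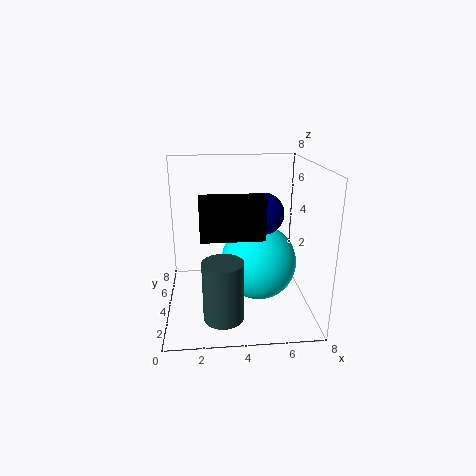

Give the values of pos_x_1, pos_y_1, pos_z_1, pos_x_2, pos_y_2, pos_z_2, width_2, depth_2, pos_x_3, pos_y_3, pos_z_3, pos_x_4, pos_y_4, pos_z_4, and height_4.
pos_x_1 = 5; pos_y_1 = 2; pos_z_1 = 6; pos_x_2 = 2; pos_y_2 = 1; pos_z_2 = 5; width_2 = 3; depth_2 = 1; pos_x_3 = 5; pos_y_3 = 3; pos_z_3 = 3; pos_x_4 = 3; pos_y_4 = 1; pos_z_4 = 1; height_4 = 3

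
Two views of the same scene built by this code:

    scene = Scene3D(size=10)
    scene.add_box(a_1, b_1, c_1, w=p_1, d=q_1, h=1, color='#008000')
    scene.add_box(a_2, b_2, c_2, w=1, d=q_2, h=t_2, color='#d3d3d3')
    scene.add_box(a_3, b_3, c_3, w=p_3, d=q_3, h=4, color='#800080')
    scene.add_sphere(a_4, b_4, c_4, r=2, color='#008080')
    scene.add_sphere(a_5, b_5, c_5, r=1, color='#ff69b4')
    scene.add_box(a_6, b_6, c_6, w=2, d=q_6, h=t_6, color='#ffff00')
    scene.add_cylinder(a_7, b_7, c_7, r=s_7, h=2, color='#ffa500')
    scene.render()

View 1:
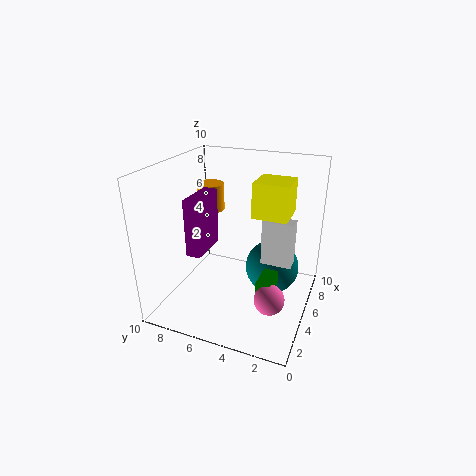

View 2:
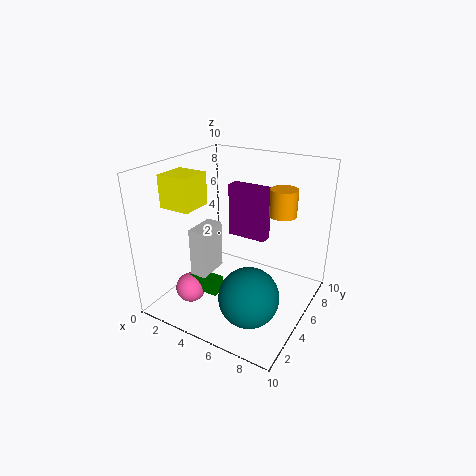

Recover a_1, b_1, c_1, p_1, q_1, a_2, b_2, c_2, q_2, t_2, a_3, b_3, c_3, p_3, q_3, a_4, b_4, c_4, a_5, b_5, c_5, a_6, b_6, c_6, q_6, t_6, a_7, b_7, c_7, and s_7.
a_1 = 3; b_1 = 2; c_1 = 2; p_1 = 2; q_1 = 1; a_2 = 4; b_2 = 1; c_2 = 4; q_2 = 2; t_2 = 3; a_3 = 3; b_3 = 7; c_3 = 4; p_3 = 3; q_3 = 1; a_4 = 7; b_4 = 3; c_4 = 2; a_5 = 3; b_5 = 2; c_5 = 2; a_6 = 2; b_6 = 1; c_6 = 8; q_6 = 2; t_6 = 2; a_7 = 7; b_7 = 8; c_7 = 6; s_7 = 1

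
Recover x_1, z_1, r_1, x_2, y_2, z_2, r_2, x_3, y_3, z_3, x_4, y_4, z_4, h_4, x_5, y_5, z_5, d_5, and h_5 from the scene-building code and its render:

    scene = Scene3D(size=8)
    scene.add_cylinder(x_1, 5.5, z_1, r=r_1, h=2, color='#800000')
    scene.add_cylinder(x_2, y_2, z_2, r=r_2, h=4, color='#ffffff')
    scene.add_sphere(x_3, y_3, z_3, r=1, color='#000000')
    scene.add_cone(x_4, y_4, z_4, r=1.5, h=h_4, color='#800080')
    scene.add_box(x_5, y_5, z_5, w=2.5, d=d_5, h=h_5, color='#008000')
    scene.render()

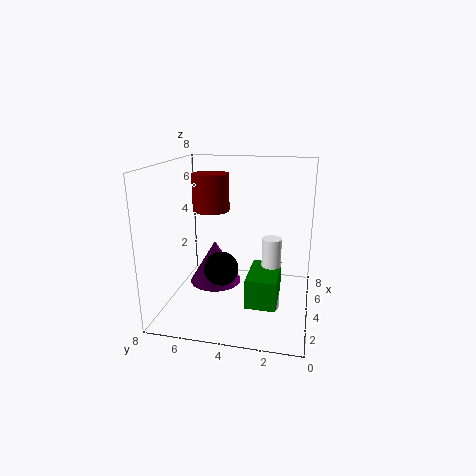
x_1 = 4
z_1 = 5.5
r_1 = 1
x_2 = 3
y_2 = 2
z_2 = 0.5
r_2 = 0.5
x_3 = 4
y_3 = 5
z_3 = 2
x_4 = 4.5
y_4 = 5.5
z_4 = 1
h_4 = 2.5
x_5 = 1
y_5 = 1.5
z_5 = 1.5
d_5 = 1.5
h_5 = 1.5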